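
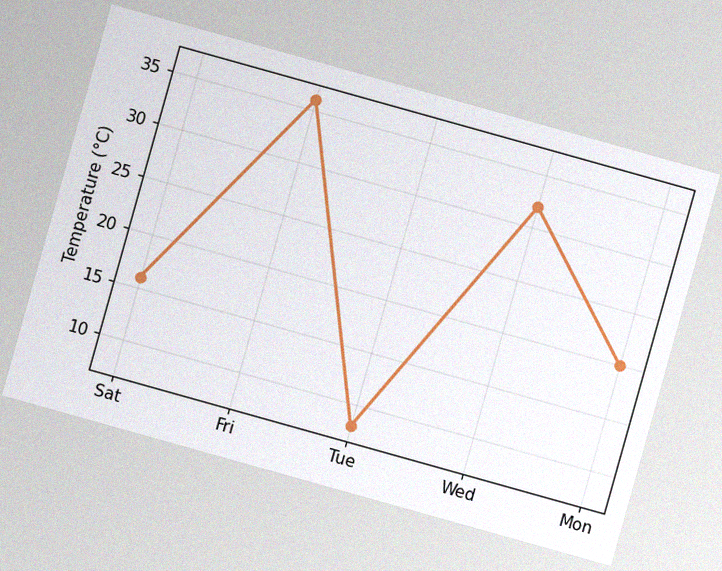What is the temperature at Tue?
The chart is tilted about 16° clockwise, with some photo noise. At Tue, the line is at 8°C.

8°C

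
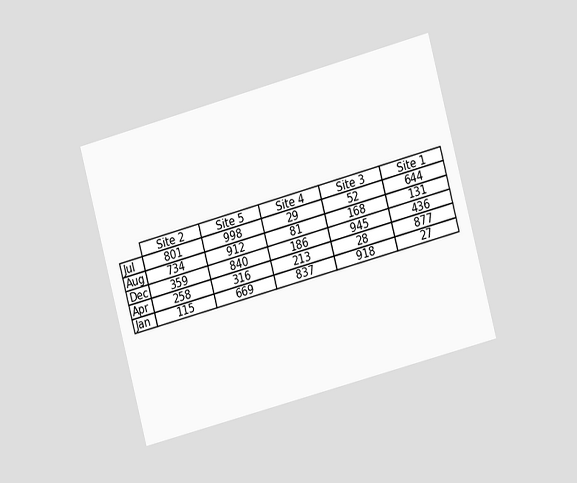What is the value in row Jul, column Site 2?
801

The chart is tilted about 15° counter-clockwise and viewed slightly from the right. The (Jul, Site 2) cell reads 801.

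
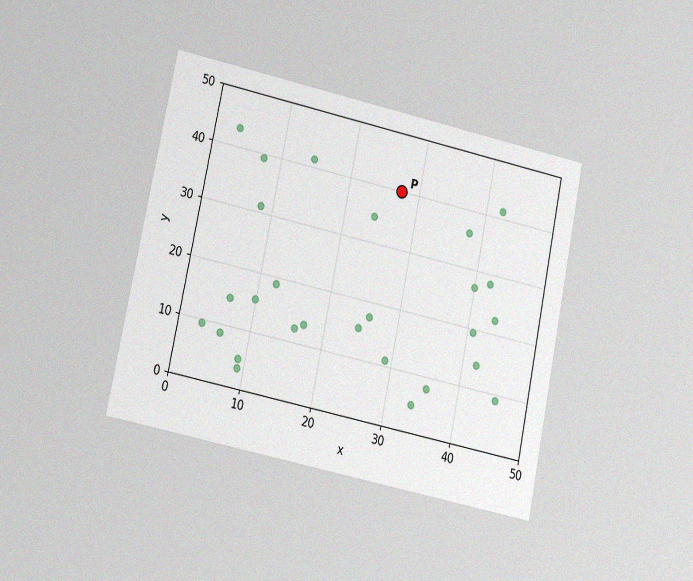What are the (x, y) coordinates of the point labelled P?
The chart is tilted about 12° clockwise and viewed at a slight angle, with some photo noise. Following the gridlines from P to each axis, P sits at (27.5, 40).

(27.5, 40)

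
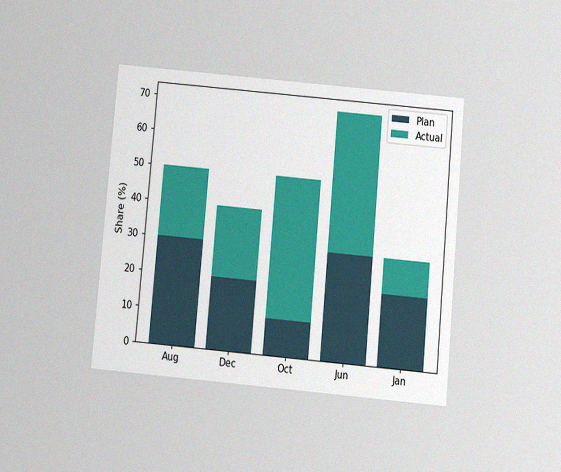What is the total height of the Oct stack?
The chart is tilted about 5° clockwise and viewed slightly from below, with some photo noise. The Oct stack's top reaches 50% on the y-axis.

50%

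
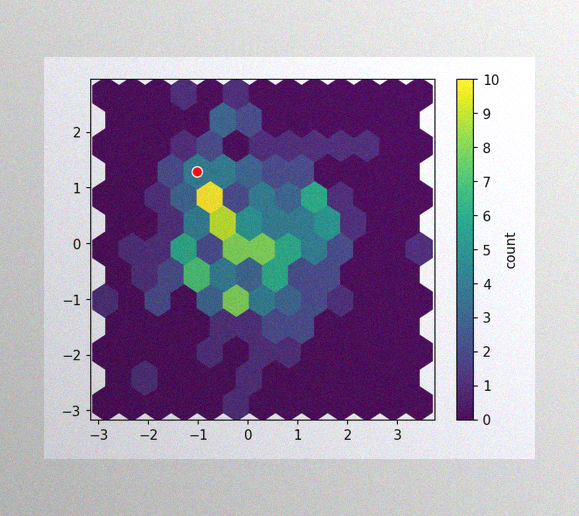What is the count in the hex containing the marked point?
The image has some photo noise and uneven lighting. The marked hex reads 4 on the colorbar.

4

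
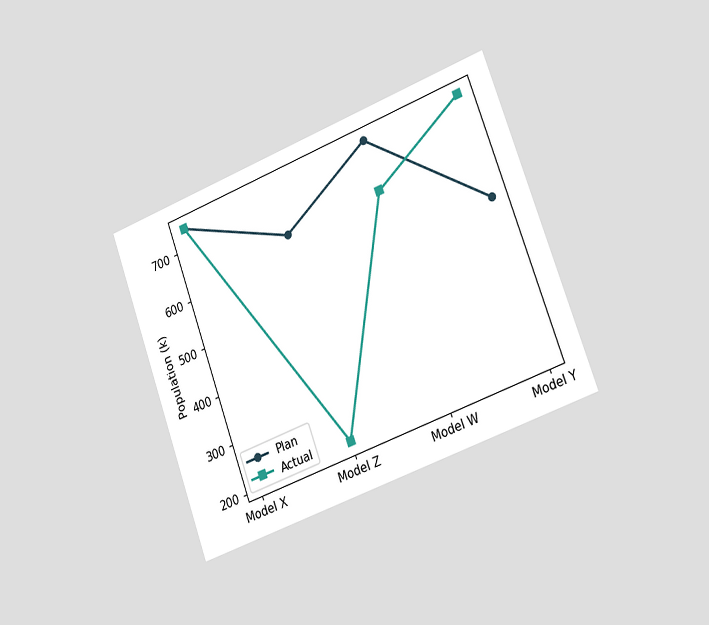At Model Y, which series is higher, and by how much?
Actual, by 212k

The chart is tilted about 20° counter-clockwise and viewed slightly from the right. At Model Y, Actual sits above the other line by 212k.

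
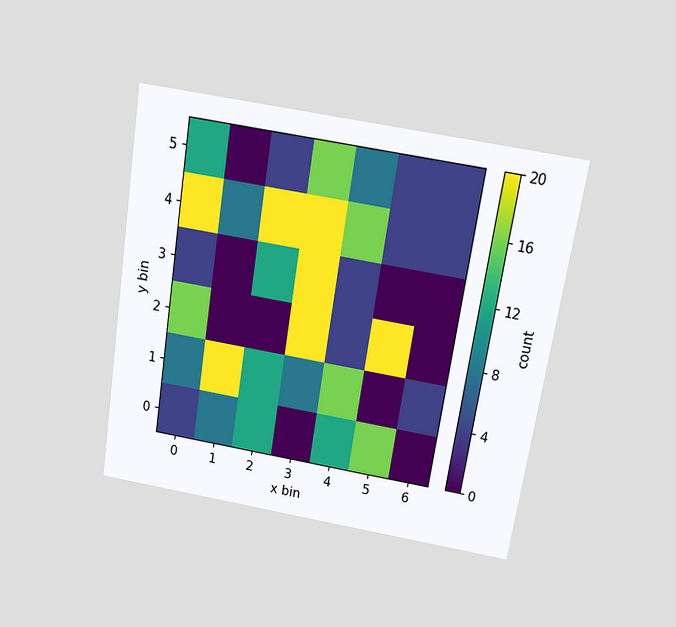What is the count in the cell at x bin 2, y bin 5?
The chart is tilted about 9° clockwise and viewed slightly from above. Matching the cell (2, 5) against the colorbar gives 4.

4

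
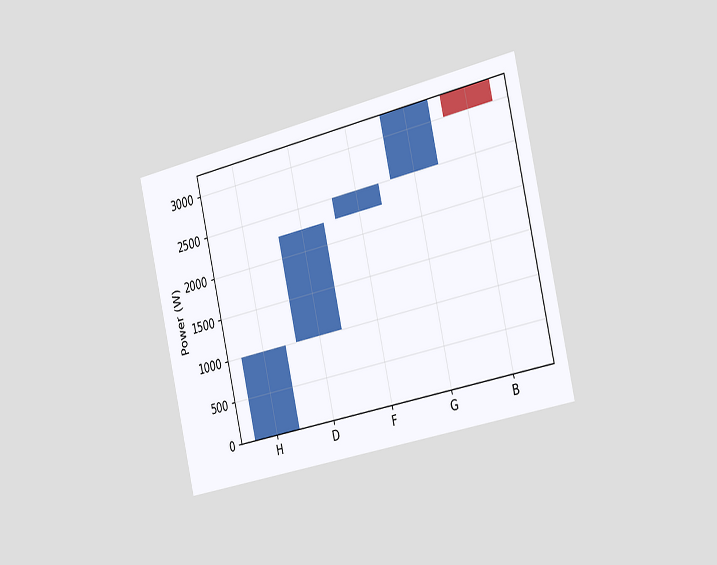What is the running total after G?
The chart is tilted about 13° counter-clockwise and viewed slightly from the right. After G the running total reaches 3250W.

3250W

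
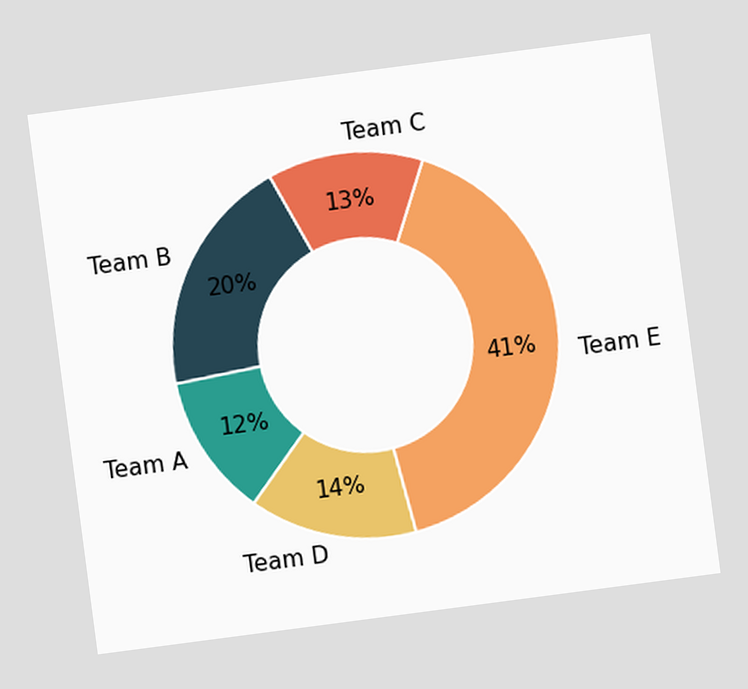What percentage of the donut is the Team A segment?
12%

The chart is tilted about 7° counter-clockwise. The Team A segment takes up 12% of the ring.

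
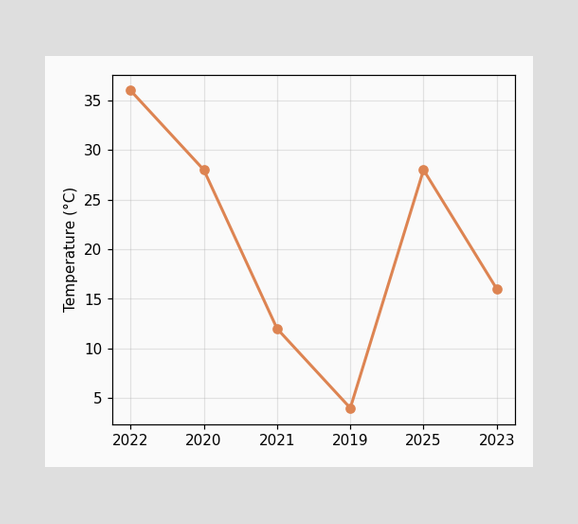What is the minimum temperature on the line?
4°C

The lowest point is at 2019, and reading across to the y-axis gives 4°C.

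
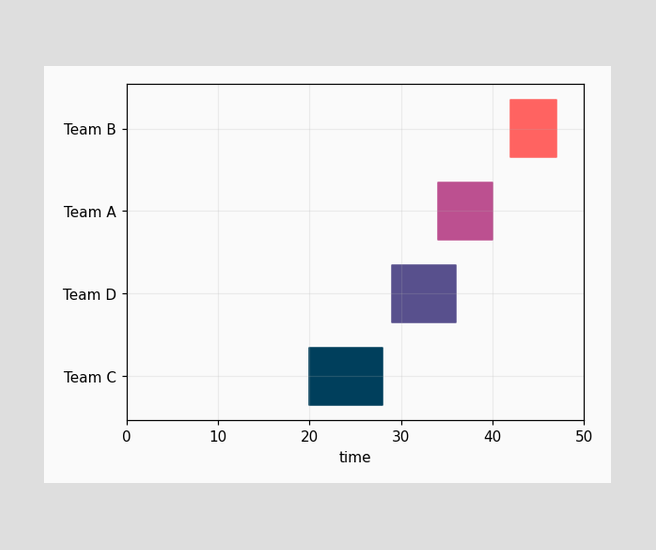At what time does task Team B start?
42

The Team B bar begins at t=42.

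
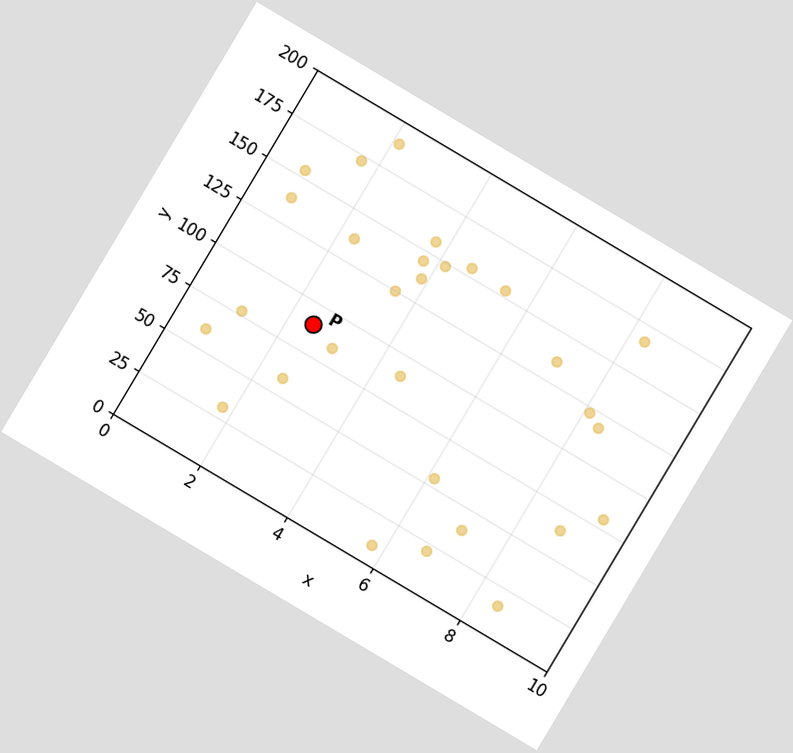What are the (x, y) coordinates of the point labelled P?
(2.5, 90)

The chart is tilted about 31° clockwise. Following the gridlines from P to each axis, P sits at (2.5, 90).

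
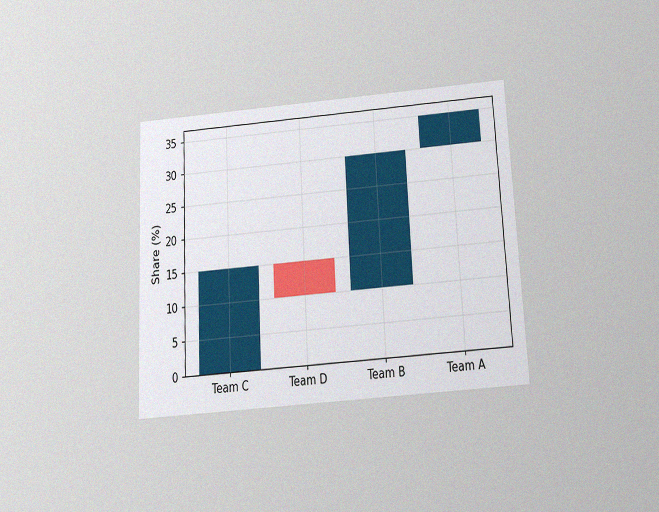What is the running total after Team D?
10%

The chart is tilted about 3° counter-clockwise and viewed slightly from below, with some photo noise. After Team D the running total reaches 10%.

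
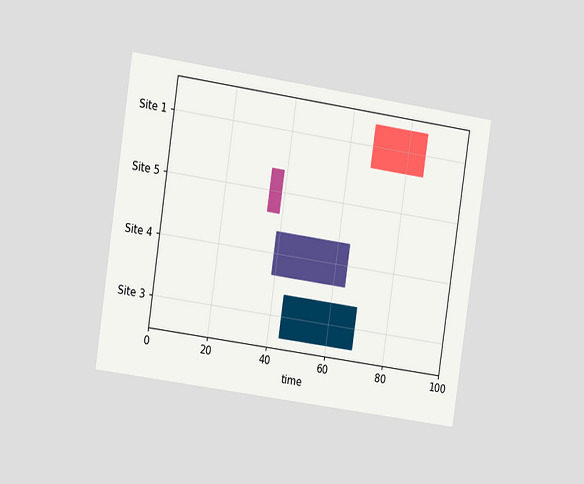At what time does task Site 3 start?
The chart is tilted about 8° clockwise and viewed at a slight angle. The Site 3 bar begins at t=44.

44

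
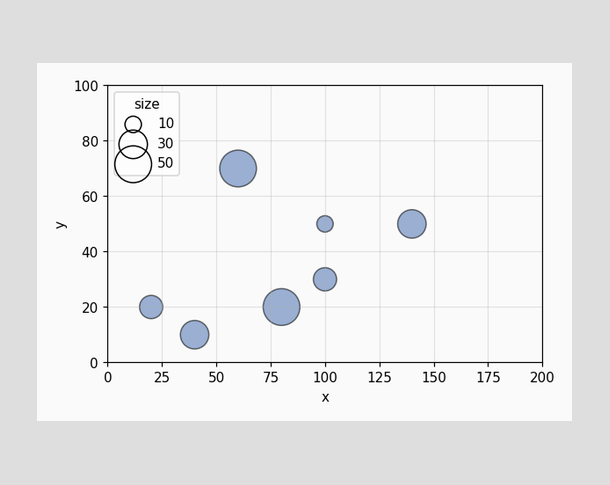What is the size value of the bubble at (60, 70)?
50

Matching the bubble at (60, 70) against the size legend gives 50.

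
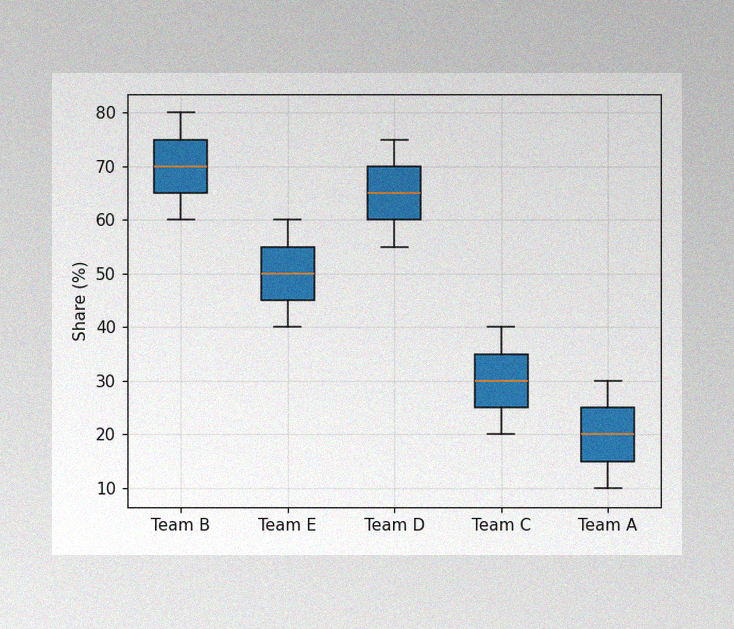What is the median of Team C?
30%

The image has some photo noise and uneven lighting. The median line in the Team C box sits at 30%.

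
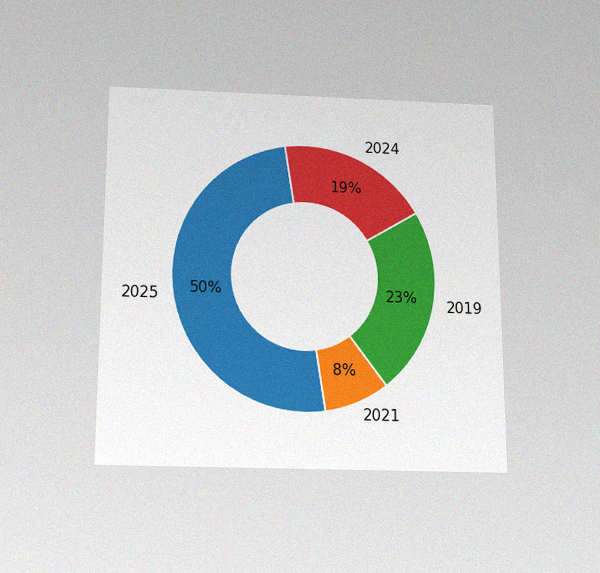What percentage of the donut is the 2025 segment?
50%

The chart is viewed slightly from below, with some photo noise. The 2025 segment takes up 50% of the ring.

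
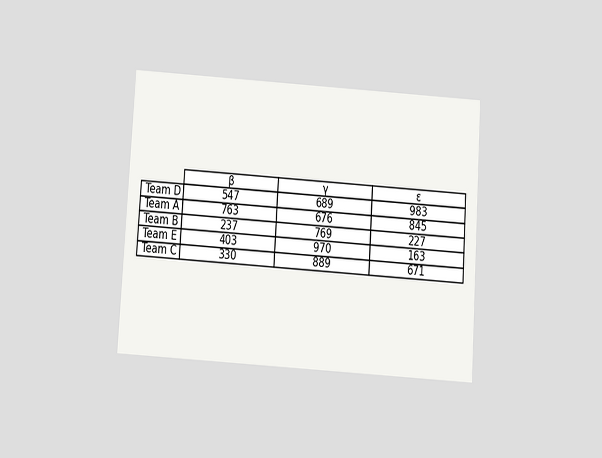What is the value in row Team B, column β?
The chart is tilted about 4° clockwise and viewed slightly from below. The (Team B, β) cell reads 237.

237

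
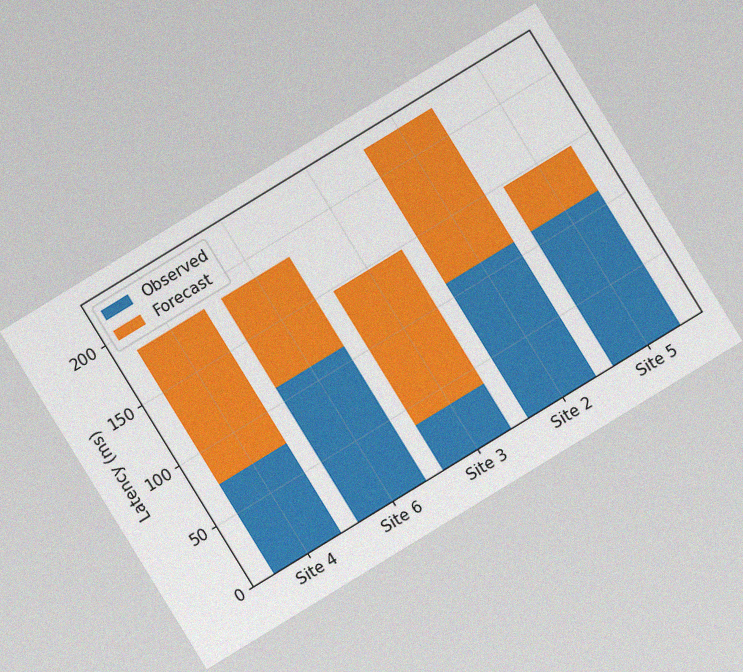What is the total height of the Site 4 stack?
The chart is tilted about 32° counter-clockwise, with some photo noise. The Site 4 stack's top reaches 185ms on the y-axis.

185ms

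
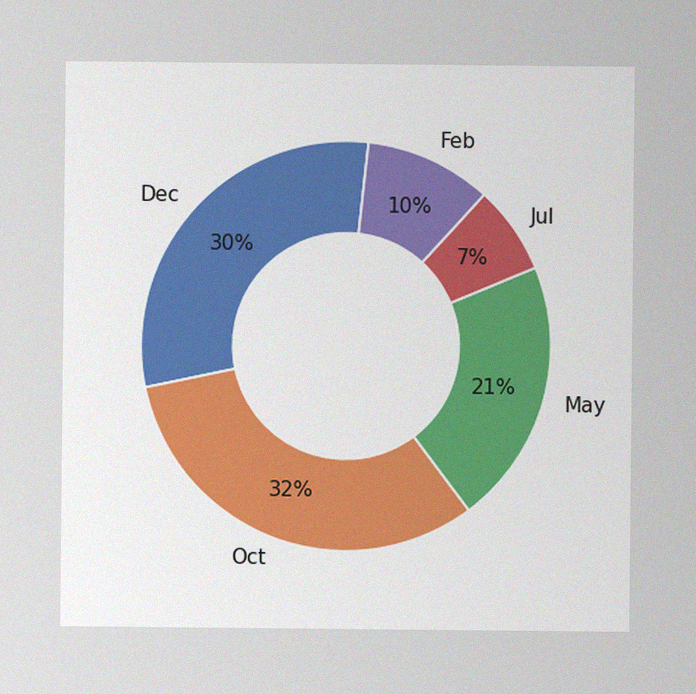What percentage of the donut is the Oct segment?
32%

The image has some photo noise and uneven lighting. The Oct segment takes up 32% of the ring.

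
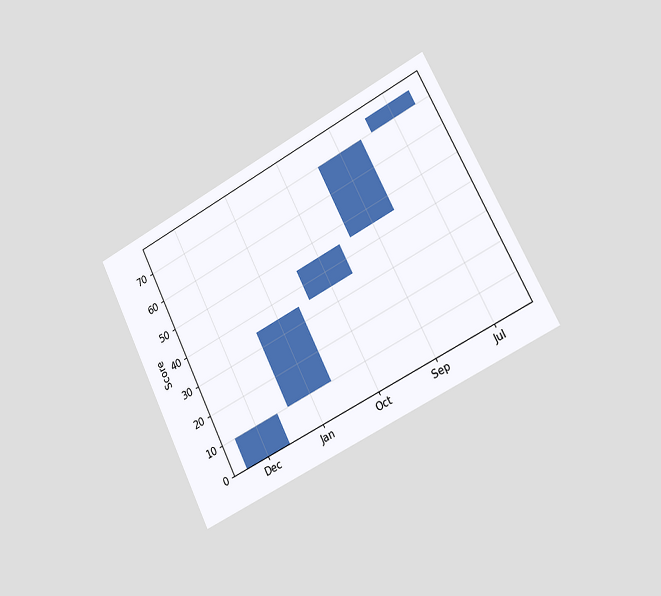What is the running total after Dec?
10

The chart is tilted about 27° counter-clockwise and viewed slightly from the right. After Dec the running total reaches 10.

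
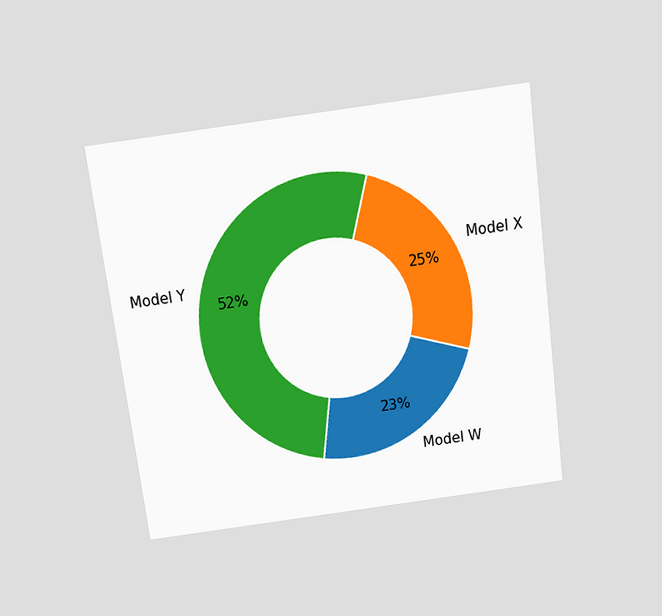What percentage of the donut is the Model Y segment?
The chart is tilted about 7° counter-clockwise and viewed slightly from above. The Model Y segment takes up 52% of the ring.

52%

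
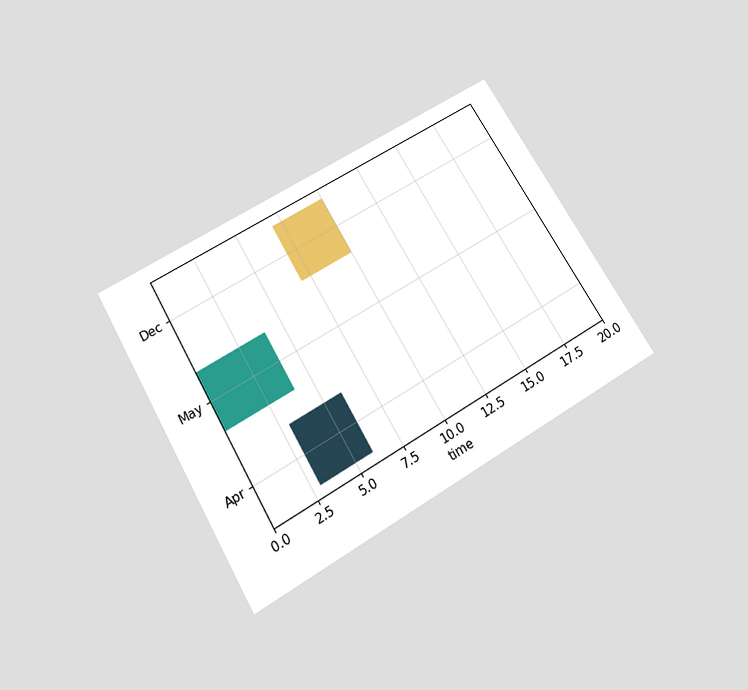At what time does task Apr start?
3

The chart is tilted about 30° counter-clockwise and viewed slightly from below. The Apr bar begins at t=3.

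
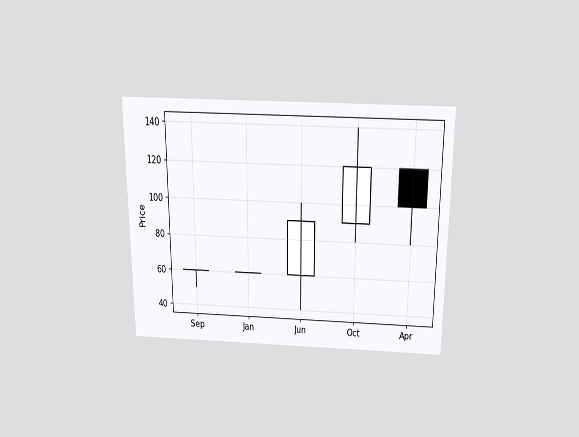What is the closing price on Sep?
The chart is viewed slightly from above. The Sep candle closes at 60.

60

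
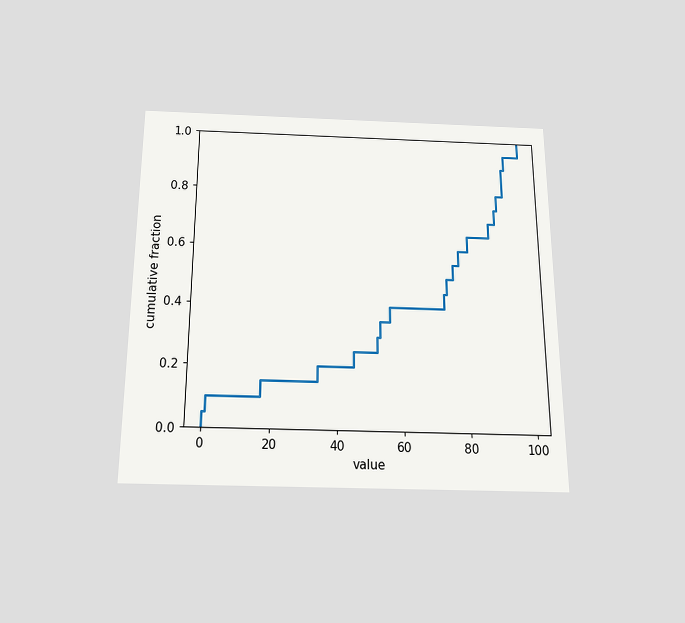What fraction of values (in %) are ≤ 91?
The chart is viewed slightly from below. At x=91 the ECDF step is at 80%.

80%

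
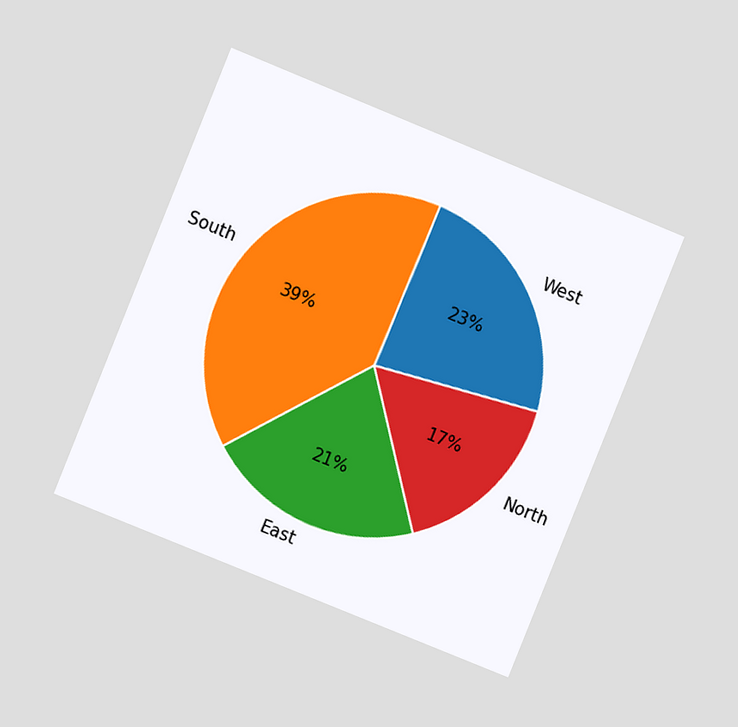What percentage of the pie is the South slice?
39%

The chart is tilted about 22° clockwise and viewed at a slight angle. The South slice takes up 39% of the pie.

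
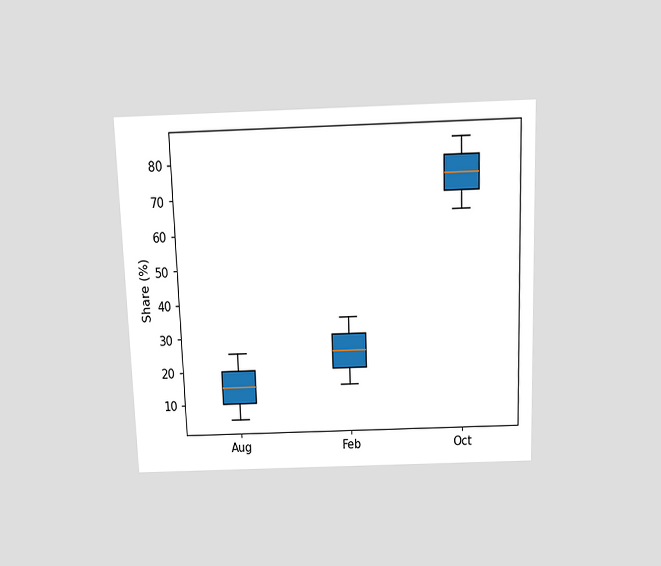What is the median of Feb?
The chart is viewed slightly from above. The median line in the Feb box sits at 25%.

25%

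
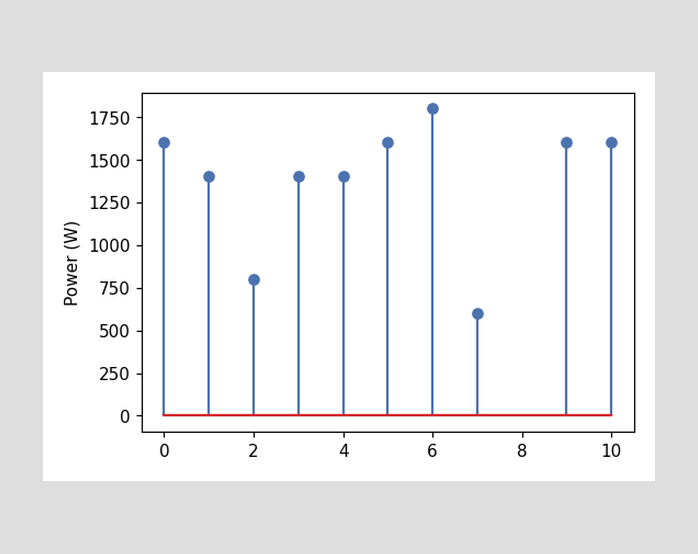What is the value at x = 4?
The stem at x=4 reaches 1400W.

1400W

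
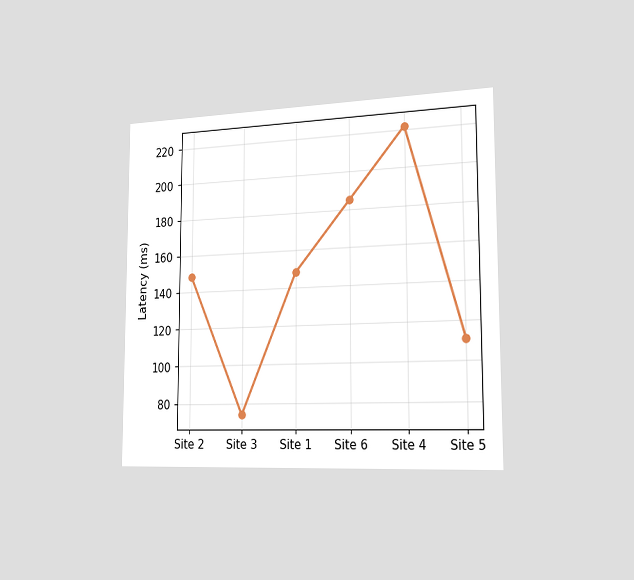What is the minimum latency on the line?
The chart is viewed slightly from the right. The lowest point is at Site 3, and reading across to the y-axis gives 74ms.

74ms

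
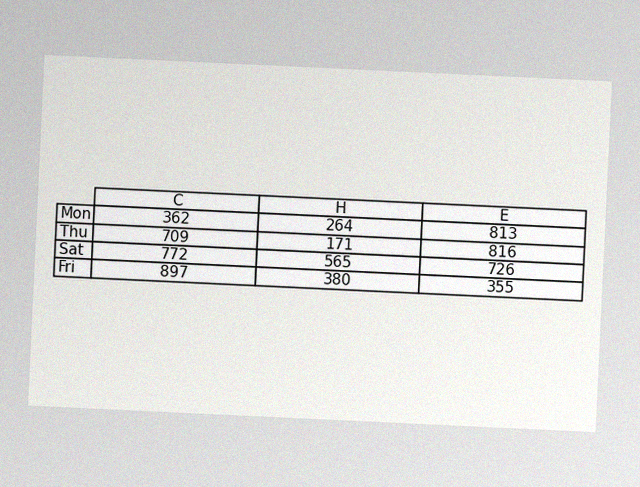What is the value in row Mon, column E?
813

The chart is tilted about 3° clockwise, with some photo noise. The (Mon, E) cell reads 813.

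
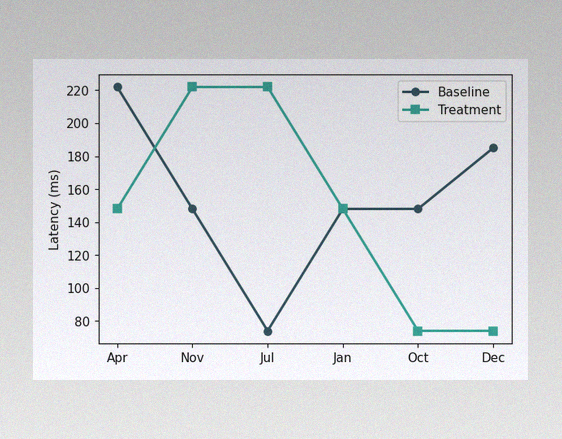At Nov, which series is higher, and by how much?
The image has some photo noise and uneven lighting. At Nov, Treatment sits above the other line by 74ms.

Treatment, by 74ms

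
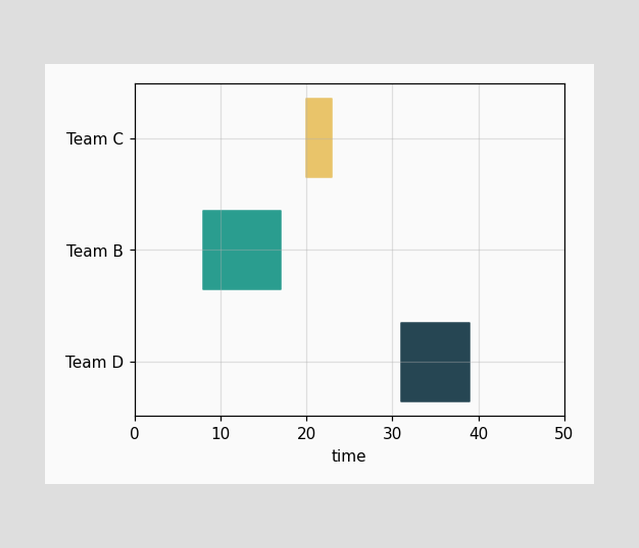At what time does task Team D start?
31

The Team D bar begins at t=31.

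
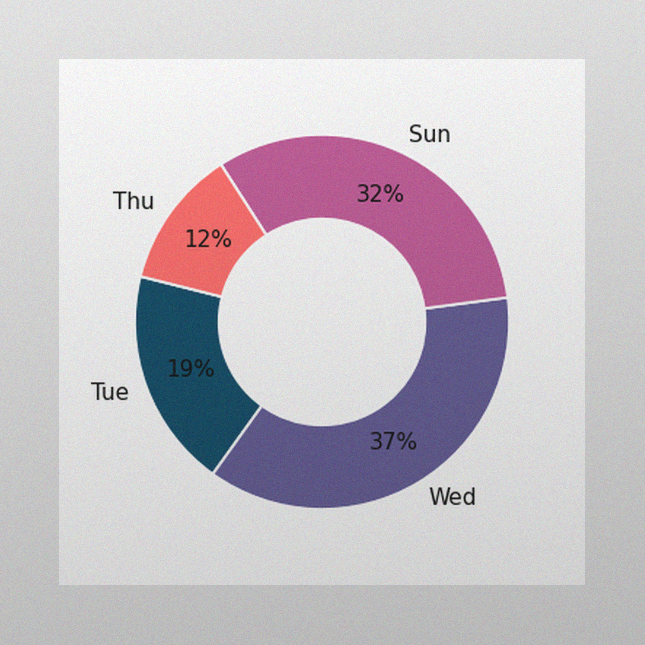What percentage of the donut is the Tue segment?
19%

The image has some photo noise and uneven lighting. The Tue segment takes up 19% of the ring.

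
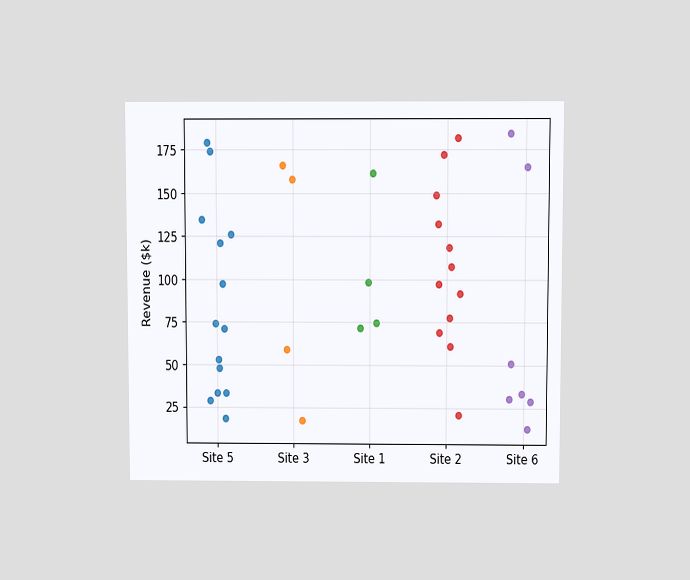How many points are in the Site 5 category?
14

The chart is viewed slightly from above. Counting the markers in the Site 5 column gives 14.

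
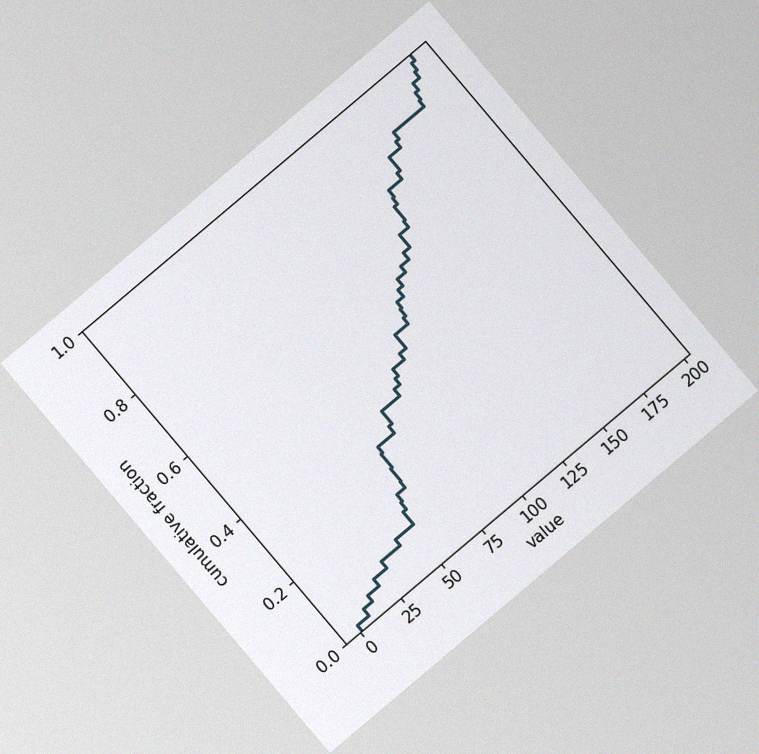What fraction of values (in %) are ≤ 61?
The chart is tilted about 40° counter-clockwise, with some photo noise. At x=61 the ECDF step is at 26%.

26%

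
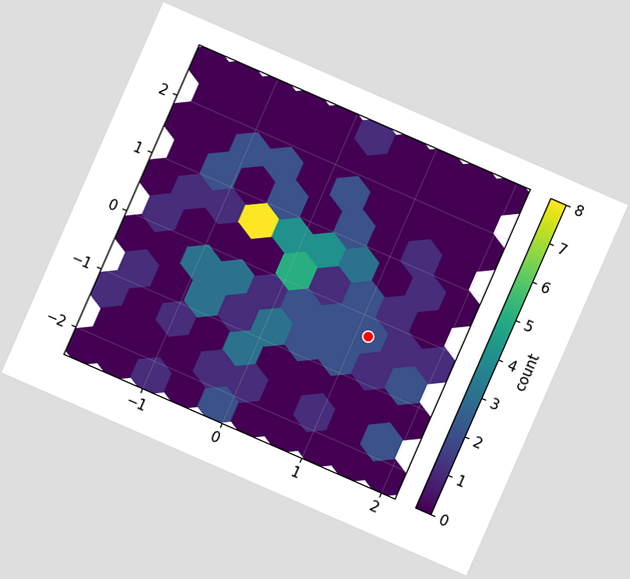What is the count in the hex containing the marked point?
2

The chart is tilted about 24° clockwise. The marked hex reads 2 on the colorbar.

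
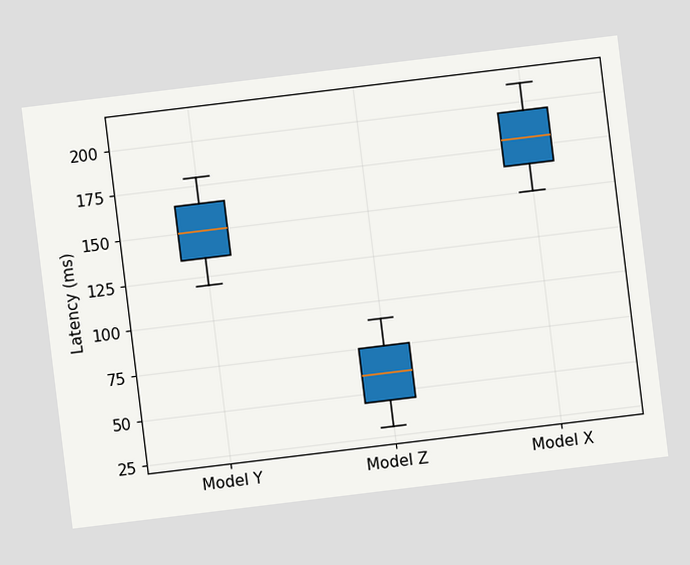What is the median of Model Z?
The chart is tilted about 7° counter-clockwise. The median line in the Model Z box sits at 60ms.

60ms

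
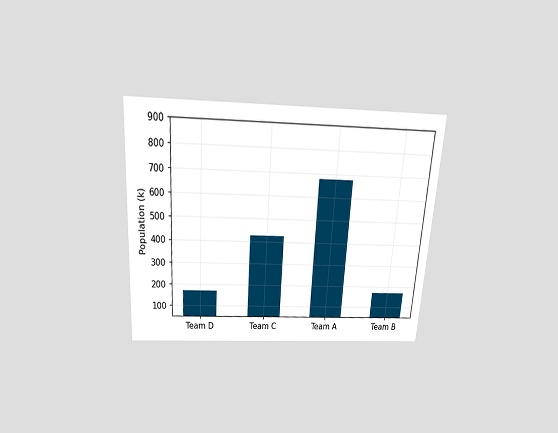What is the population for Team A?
The chart is tilted about 4° clockwise and viewed slightly from above. Reading along the chart's y-axis, the Team A bar reaches 680k.

680k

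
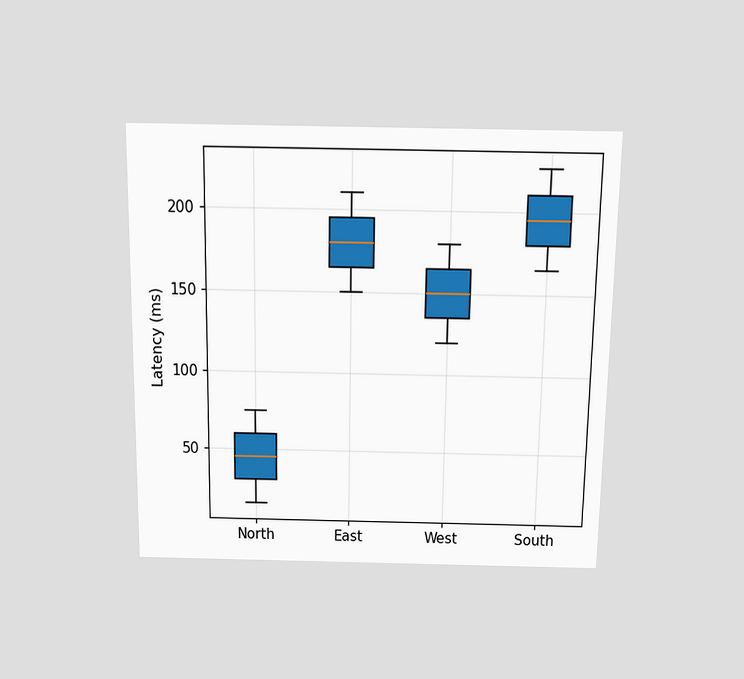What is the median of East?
180ms

The chart is viewed slightly from above. The median line in the East box sits at 180ms.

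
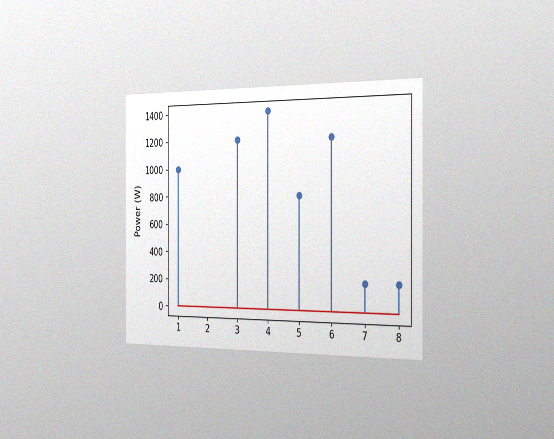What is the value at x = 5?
800W

The chart is viewed slightly from the right, with some photo noise. The stem at x=5 reaches 800W.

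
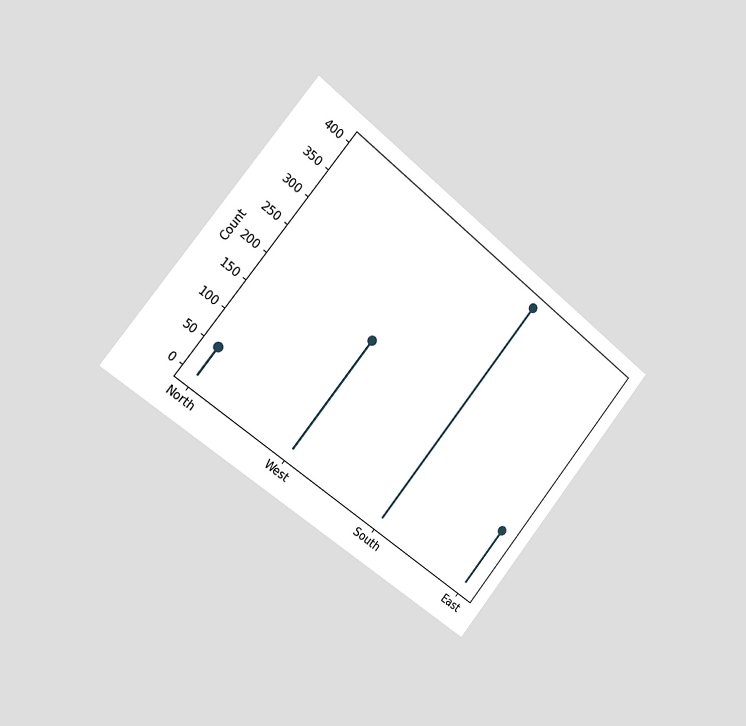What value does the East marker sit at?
100

The chart is tilted about 39° clockwise and viewed slightly from the left. The East marker sits at 100.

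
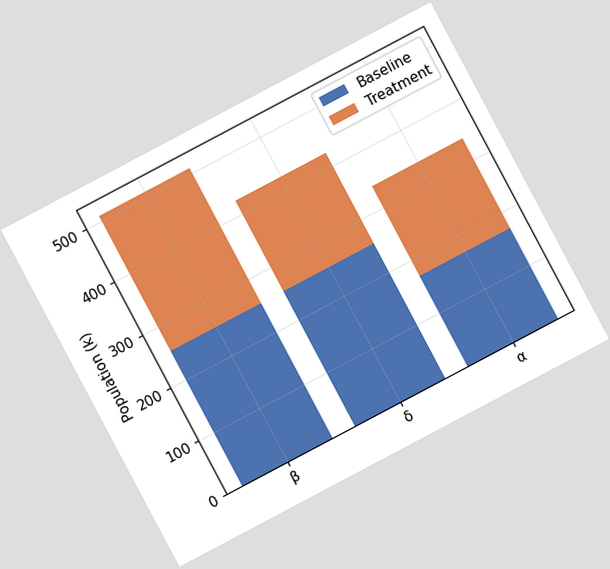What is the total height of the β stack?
510k

The chart is tilted about 28° counter-clockwise. The β stack's top reaches 510k on the y-axis.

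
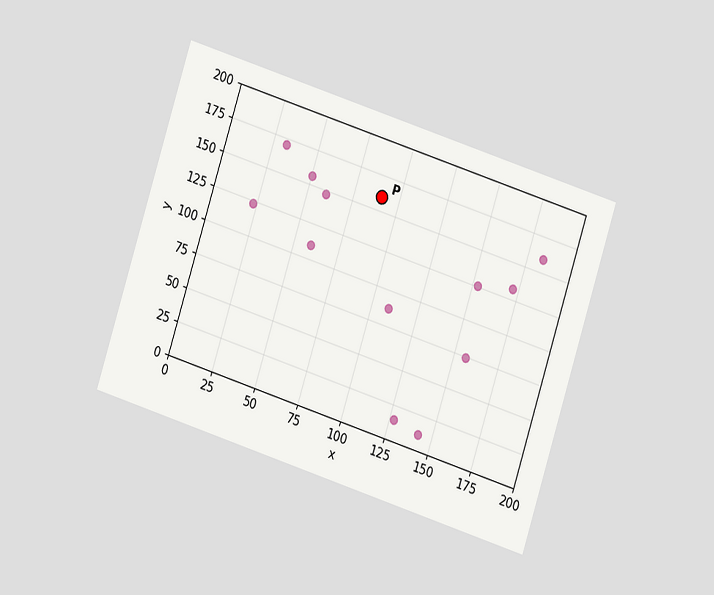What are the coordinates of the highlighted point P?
The chart is tilted about 18° clockwise and viewed at a slight angle. Following the gridlines from P to each axis, P sits at (90, 160).

(90, 160)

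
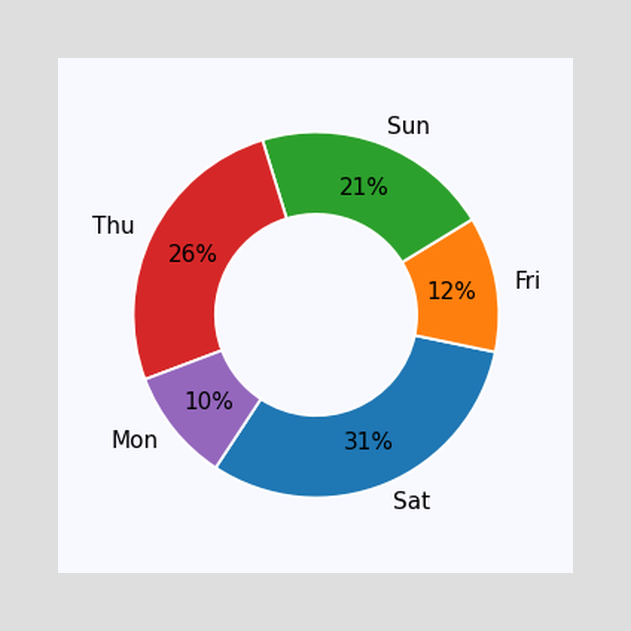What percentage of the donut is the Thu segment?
26%

The Thu segment takes up 26% of the ring.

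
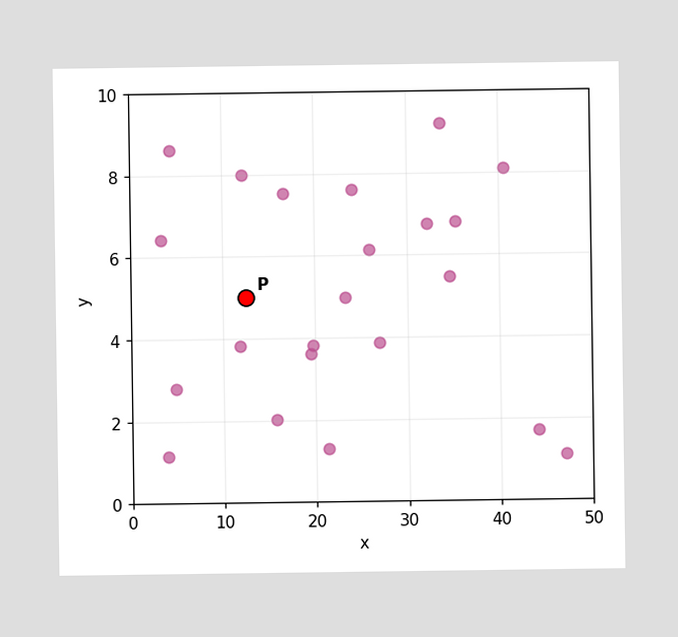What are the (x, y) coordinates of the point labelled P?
Following the gridlines from P to each axis, P sits at (12.5, 5).

(12.5, 5)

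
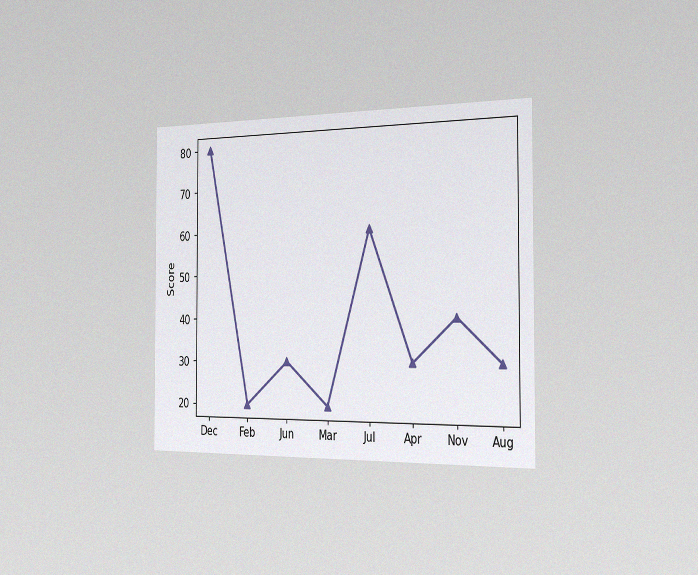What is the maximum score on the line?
The chart is viewed slightly from the right, with some photo noise. The highest point is at Dec, and reading across to the y-axis gives 80.

80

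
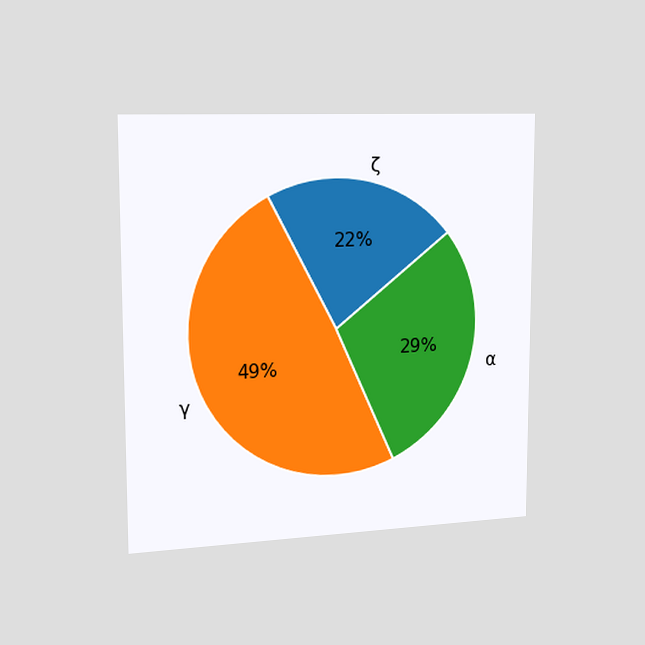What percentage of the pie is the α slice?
29%

The chart is viewed slightly from the left. The α slice takes up 29% of the pie.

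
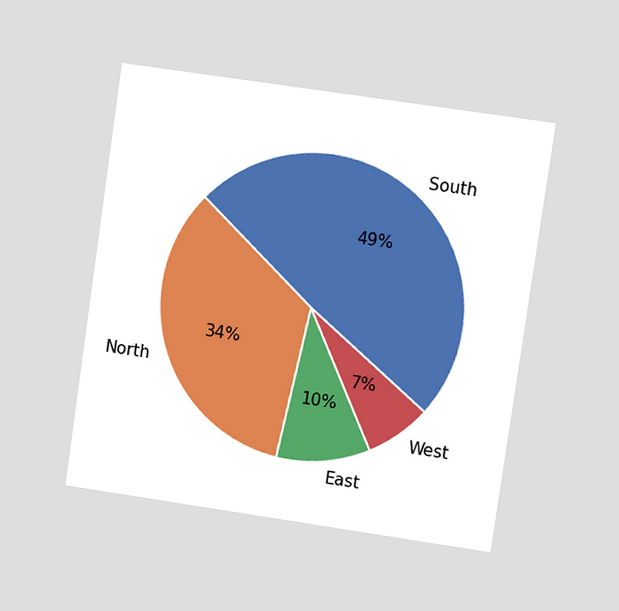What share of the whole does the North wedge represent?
The chart is tilted about 8° clockwise and viewed at a slight angle. The North slice takes up 34% of the pie.

34%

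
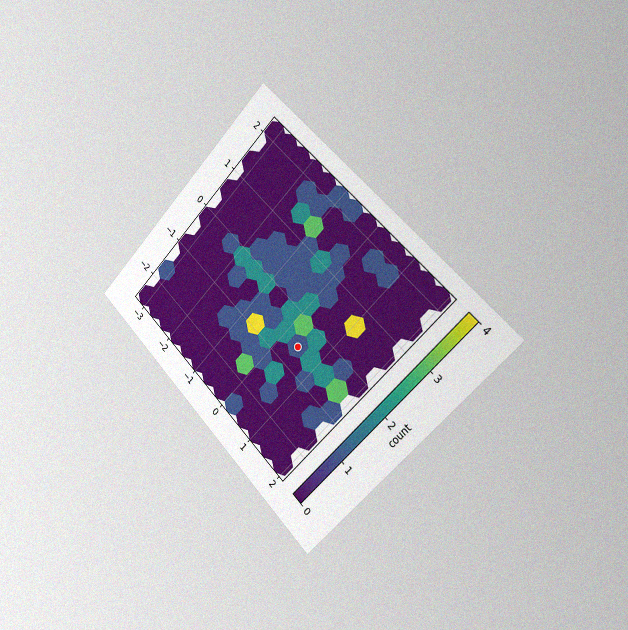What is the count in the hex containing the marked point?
The chart is tilted about 45° clockwise and viewed slightly from the right, with some photo noise. The marked hex reads 1 on the colorbar.

1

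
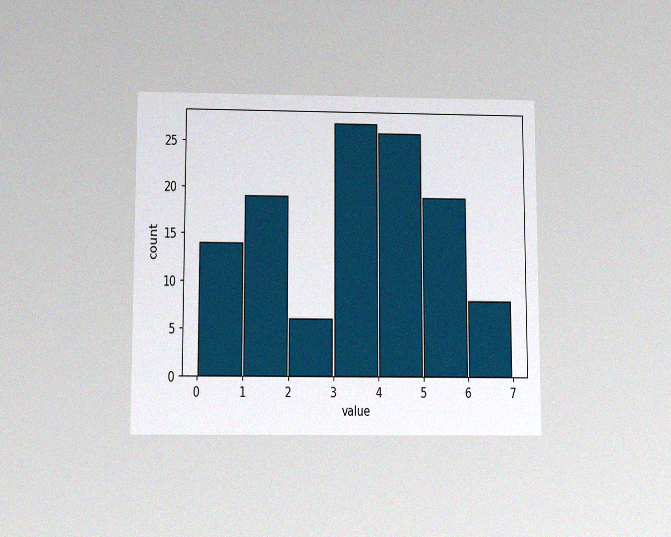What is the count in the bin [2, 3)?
The chart is viewed slightly from below, with some photo noise. The [2, 3) bin has height 6.

6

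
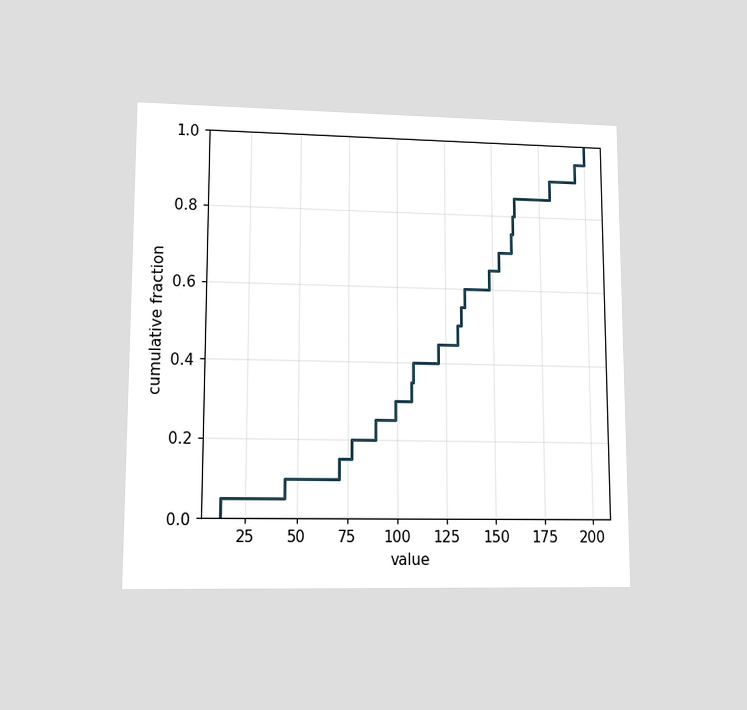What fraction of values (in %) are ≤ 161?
80%

The chart is viewed at a slight angle. At x=161 the ECDF step is at 80%.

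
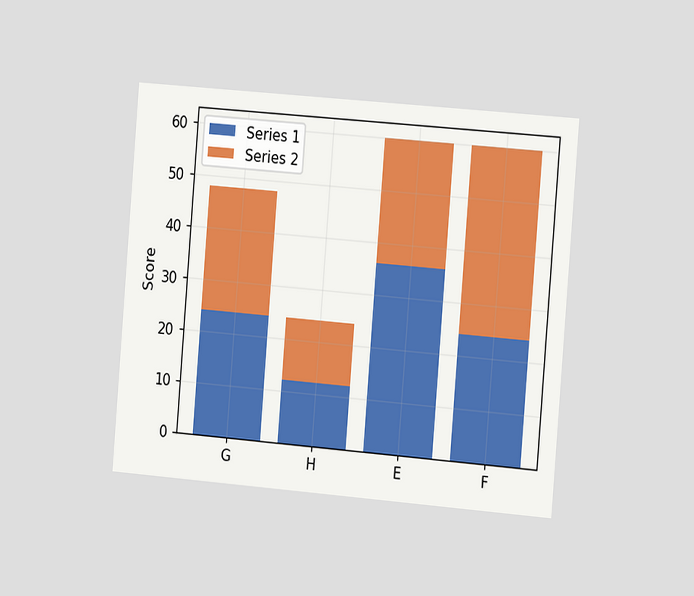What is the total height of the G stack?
48

The chart is tilted about 5° clockwise and viewed slightly from the right. The G stack's top reaches 48 on the y-axis.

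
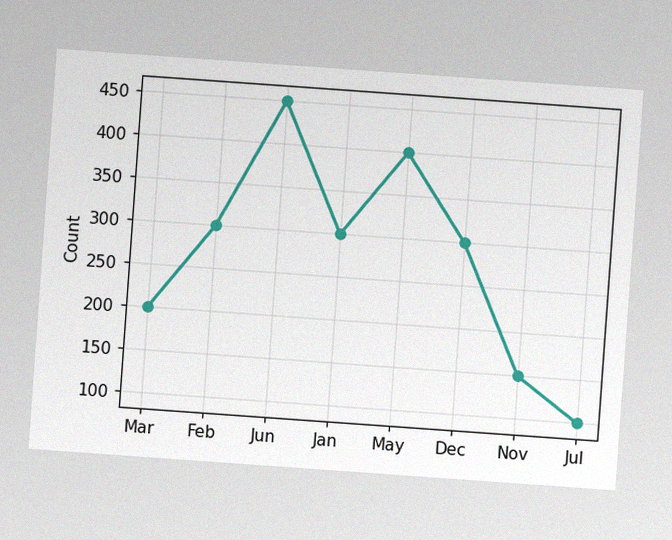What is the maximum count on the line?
The chart is tilted about 4° clockwise, with some photo noise. The highest point is at Jun, and reading across to the y-axis gives 450.

450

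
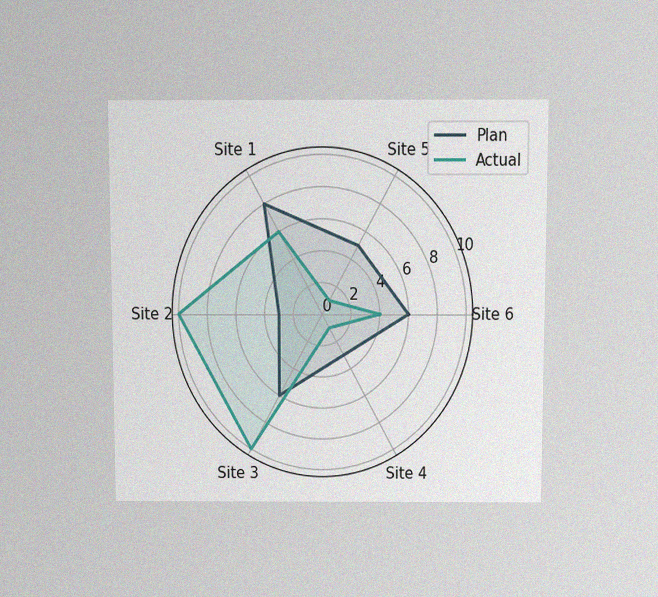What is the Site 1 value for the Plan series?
The chart is viewed slightly from above, with some photo noise. On the Site 1 axis, Plan reaches 8.

8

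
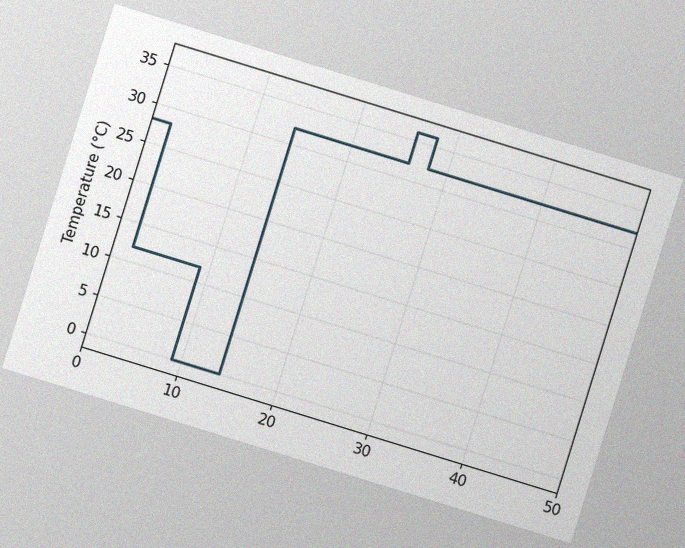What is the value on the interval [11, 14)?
The chart is tilted about 17° clockwise, with some photo noise. On [11, 14) the step sits at 0°C.

0°C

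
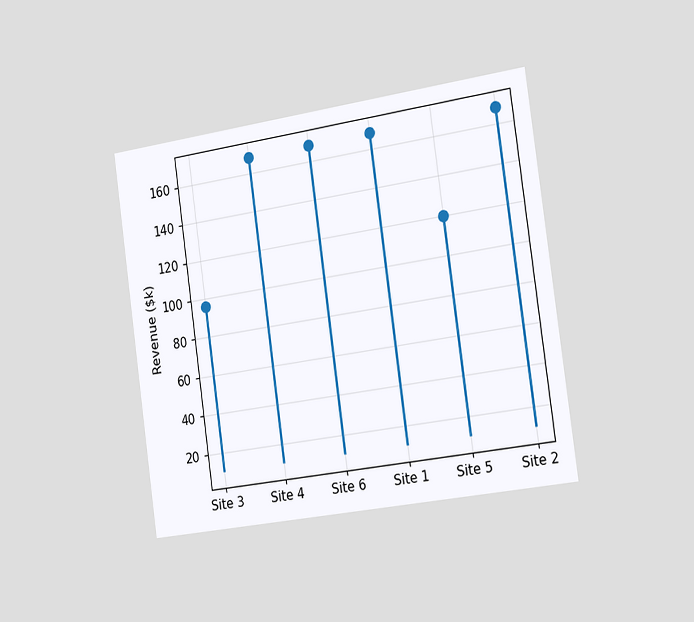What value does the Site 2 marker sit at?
$168k

The chart is tilted about 8° counter-clockwise and viewed slightly from the right. The Site 2 marker sits at $168k.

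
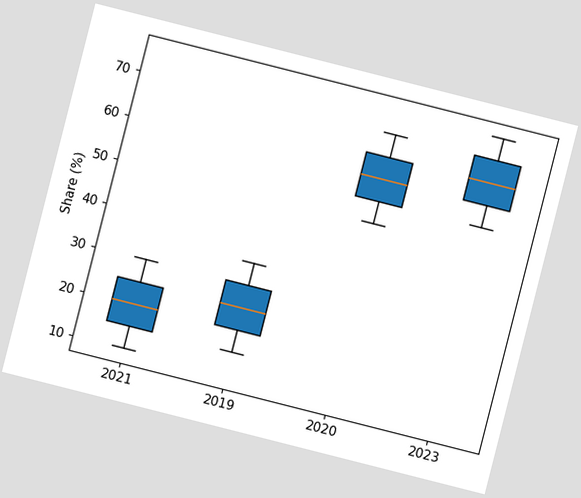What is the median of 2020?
The chart is tilted about 14° clockwise. The median line in the 2020 box sits at 60%.

60%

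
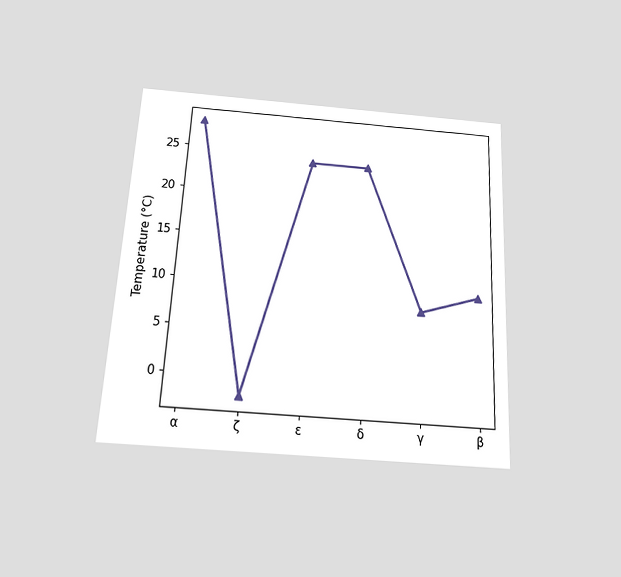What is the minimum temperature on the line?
-2°C

The chart is tilted about 3° clockwise and viewed slightly from below. The lowest point is at ζ, and reading across to the y-axis gives -2°C.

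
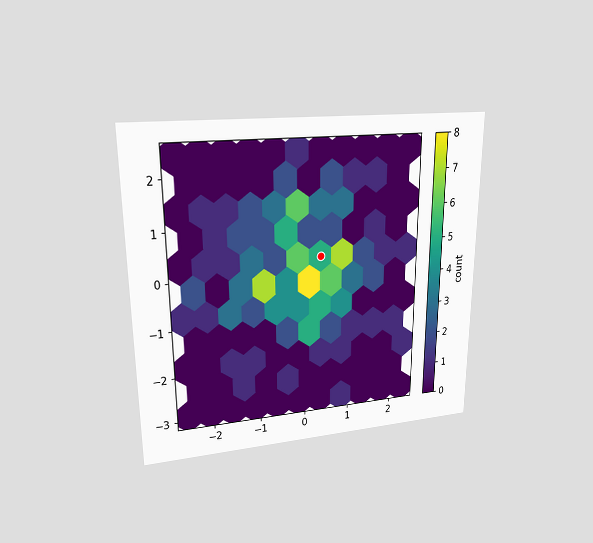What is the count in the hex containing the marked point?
The chart is viewed at a slight angle. The marked hex reads 5 on the colorbar.

5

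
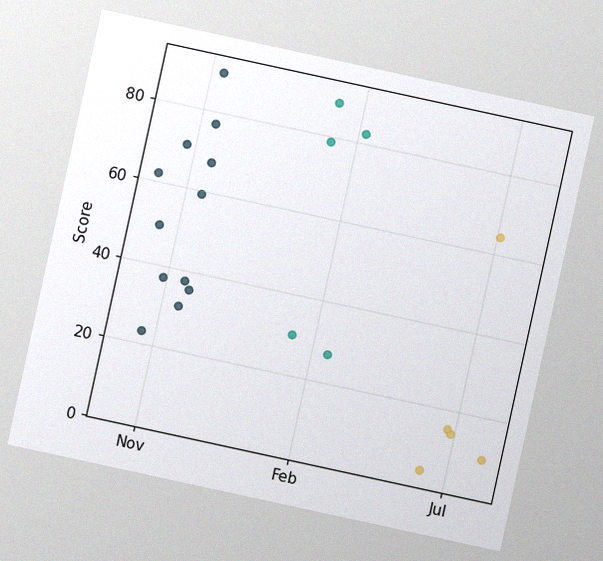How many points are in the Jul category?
5

The chart is tilted about 12° clockwise, with some photo noise. Counting the markers in the Jul column gives 5.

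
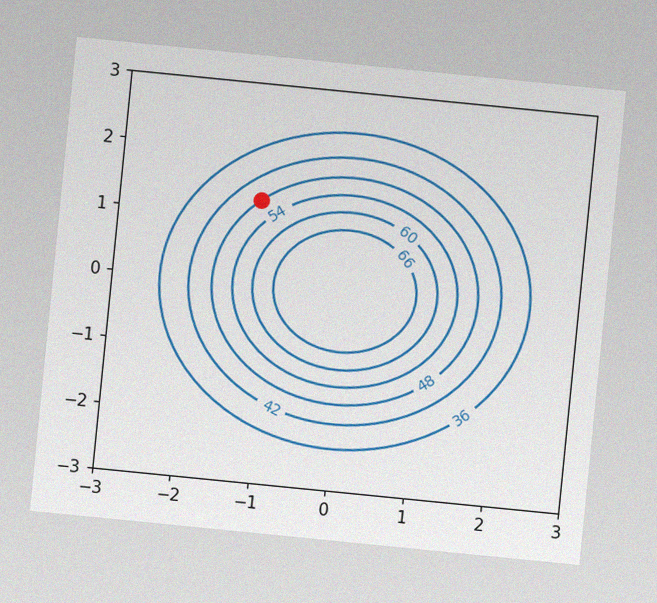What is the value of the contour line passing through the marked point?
48

The chart is tilted about 6° clockwise, with some photo noise. The marked point sits on the contour labelled 48.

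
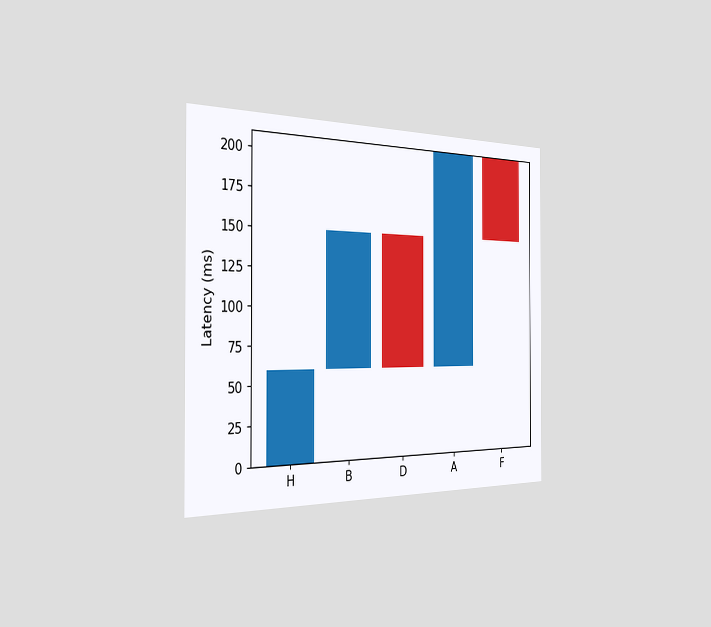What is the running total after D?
60ms

The chart is viewed slightly from the left. After D the running total reaches 60ms.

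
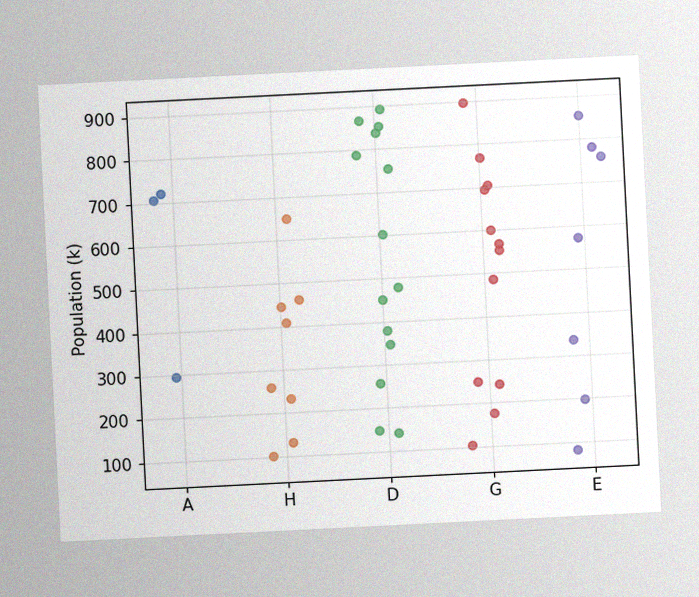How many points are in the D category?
14

The chart is tilted about 3° counter-clockwise, with some photo noise. Counting the markers in the D column gives 14.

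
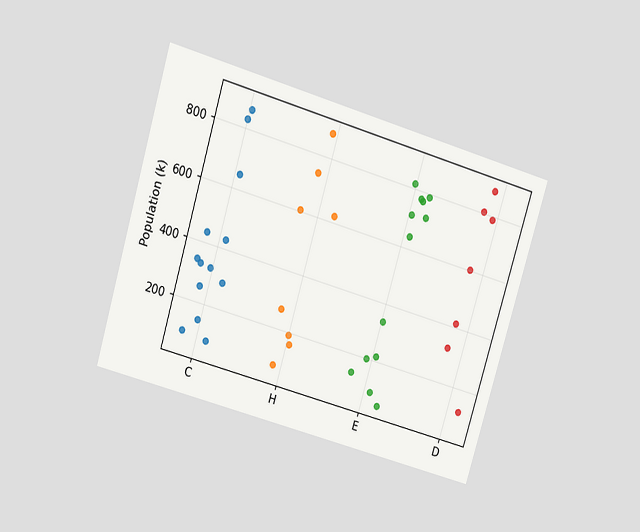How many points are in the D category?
The chart is tilted about 17° clockwise and viewed slightly from above. Counting the markers in the D column gives 7.

7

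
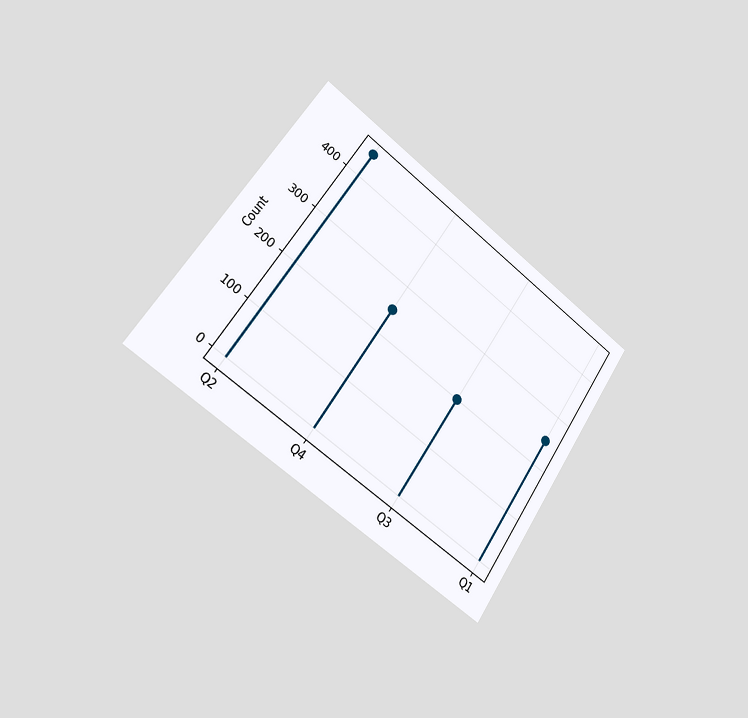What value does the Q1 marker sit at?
The chart is tilted about 35° clockwise and viewed slightly from the left. The Q1 marker sits at 250.

250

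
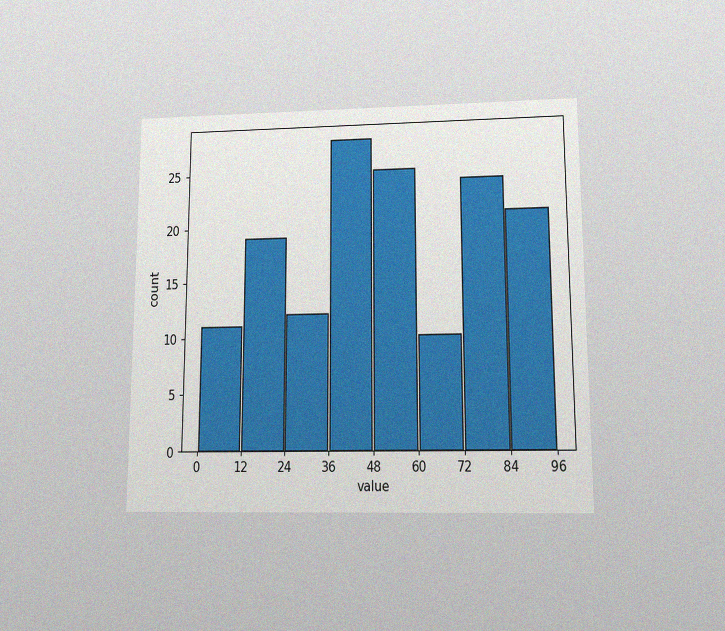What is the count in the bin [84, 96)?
The chart is viewed slightly from below, with some photo noise. The [84, 96) bin has height 21.

21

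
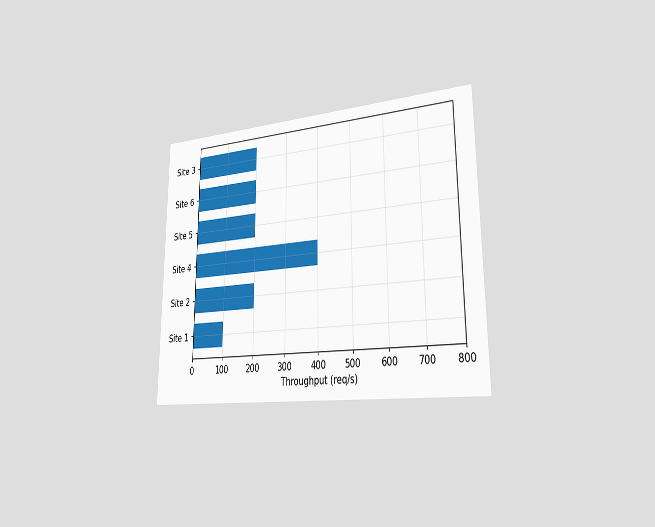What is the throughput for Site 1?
The chart is viewed slightly from the right. Reading along the chart's x-axis, the Site 1 bar reaches 100req/s.

100req/s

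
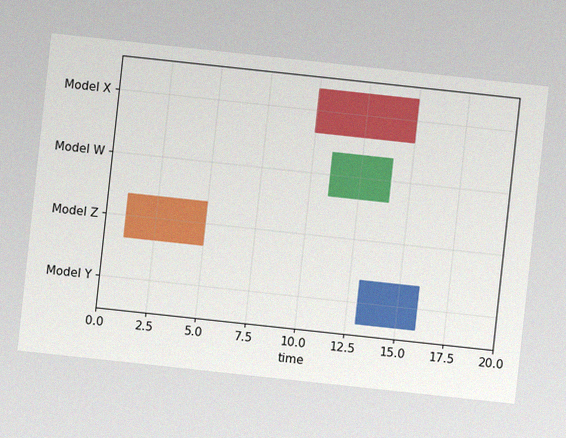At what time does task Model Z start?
The chart is tilted about 6° clockwise, with some photo noise. The Model Z bar begins at t=1.

1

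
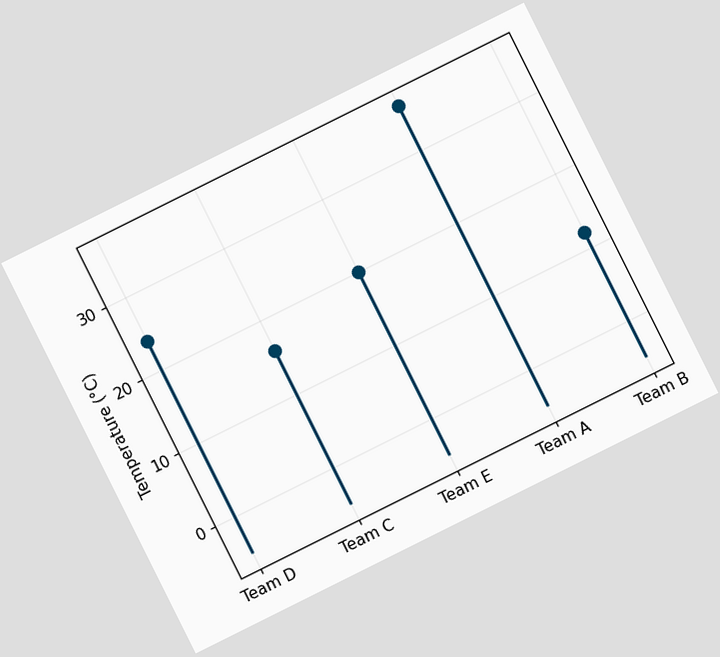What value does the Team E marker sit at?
The chart is tilted about 27° counter-clockwise. The Team E marker sits at 20°C.

20°C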